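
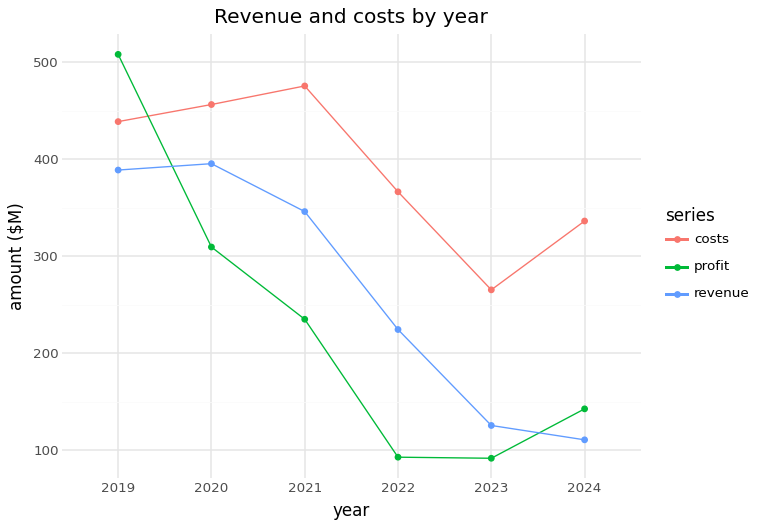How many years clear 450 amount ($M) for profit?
1

Above 450: 2019.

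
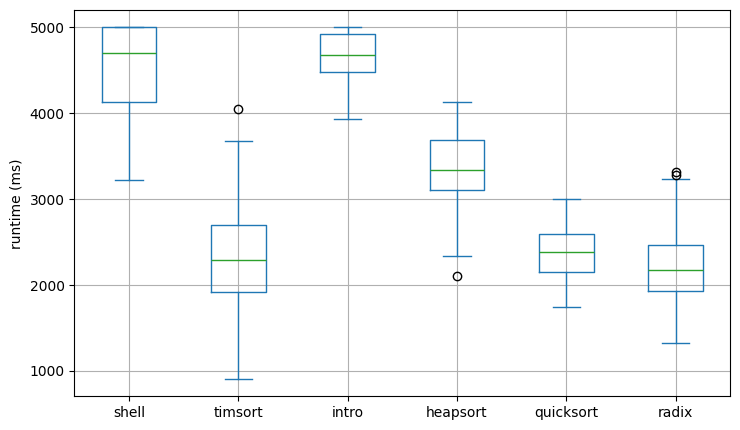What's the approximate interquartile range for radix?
≈ 500

Q3 ≈ 2500, Q1 ≈ 2000; IQR ≈ 500.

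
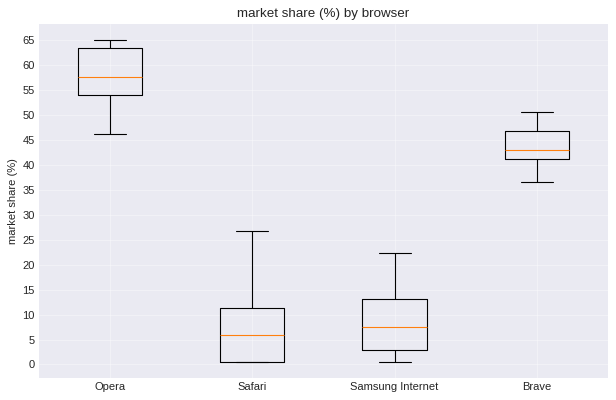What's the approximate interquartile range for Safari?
≈ 10

Q3 ≈ 10, Q1 ≈ 0; IQR ≈ 10.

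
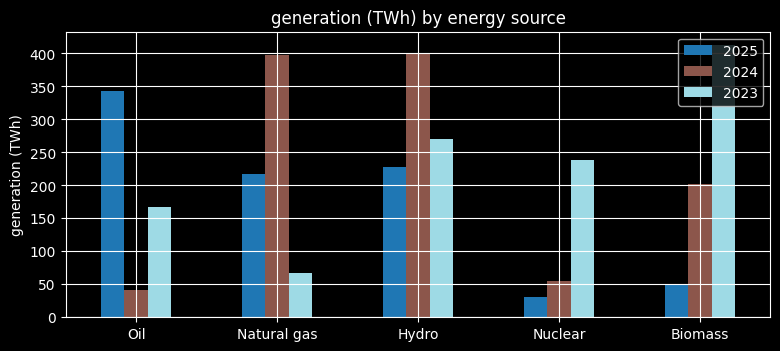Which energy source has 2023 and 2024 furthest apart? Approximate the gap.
Natural gas, ≈ 350 TWh

Natural gas: 2023 ≈ 50, 2024 ≈ 400 → gap ≈ 350. Next-largest (Biomass) is only ≈ 200.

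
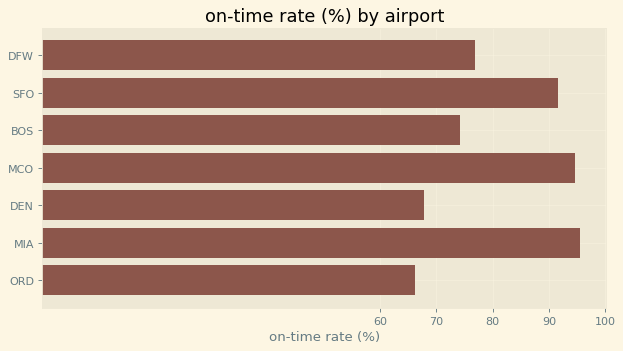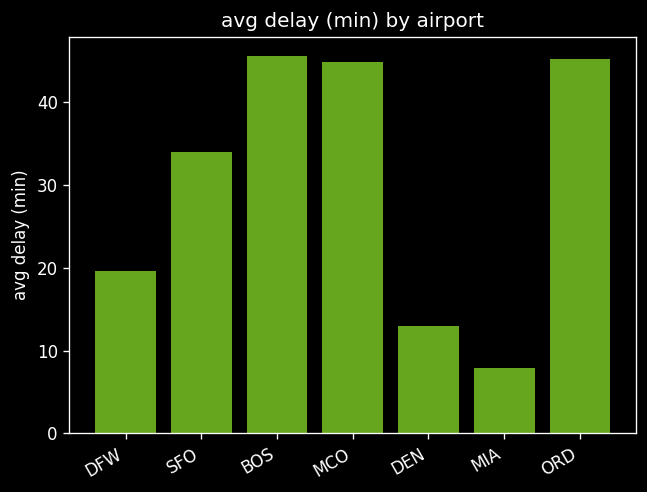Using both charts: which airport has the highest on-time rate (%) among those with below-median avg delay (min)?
MIA

Chart 2 median avg delay (min) ≈ 35; below-median airports: DFW, DEN, MIA. Among those, MIA has the highest on-time rate (%) (≈ 100).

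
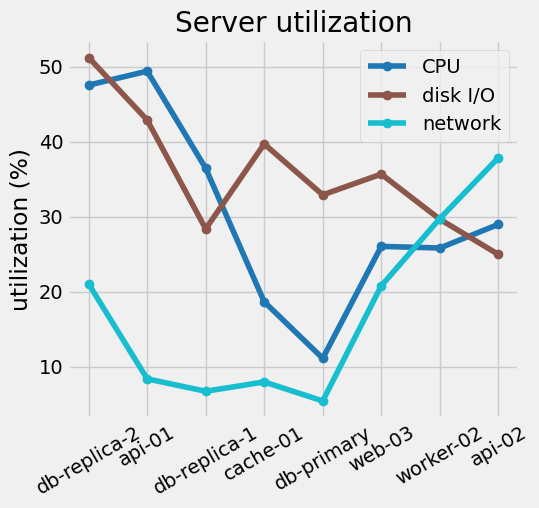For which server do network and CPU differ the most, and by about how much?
api-01: network ≈ 10, CPU ≈ 50 → gap ≈ 40. Next-largest (db-replica-1) is only ≈ 30.

api-01, ≈ 40 %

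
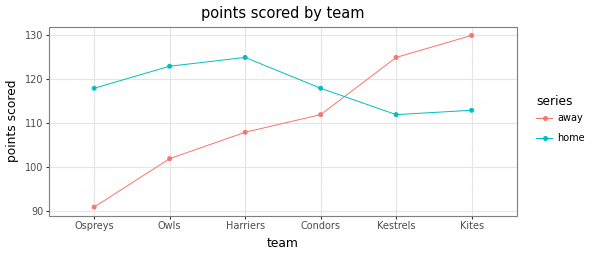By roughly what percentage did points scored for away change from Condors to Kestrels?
Condors ≈ 110, Kestrels ≈ 125; (125 − 110) / 110 ≈ +13.6%.

≈ +13.6%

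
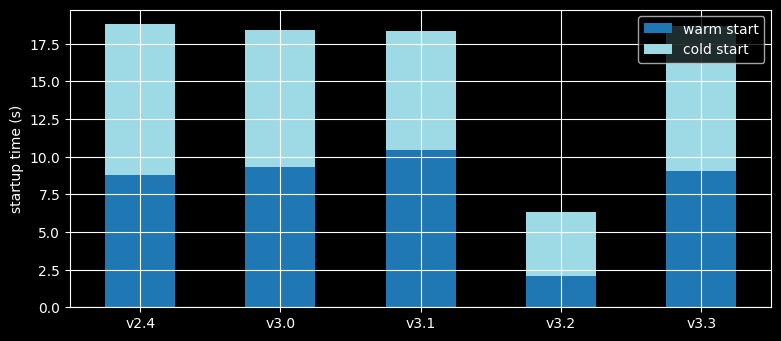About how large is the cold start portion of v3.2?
cold start top ≈ 6, bottom ≈ 2; segment ≈ 4.

≈ 4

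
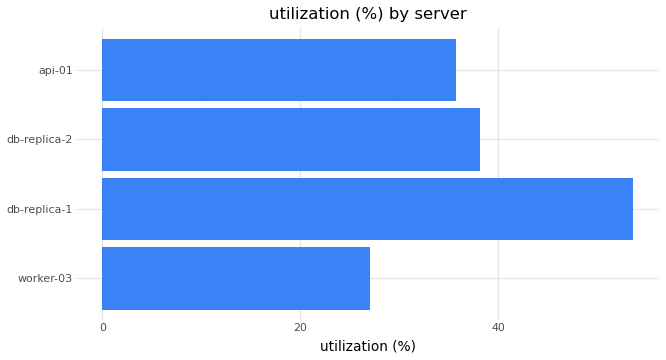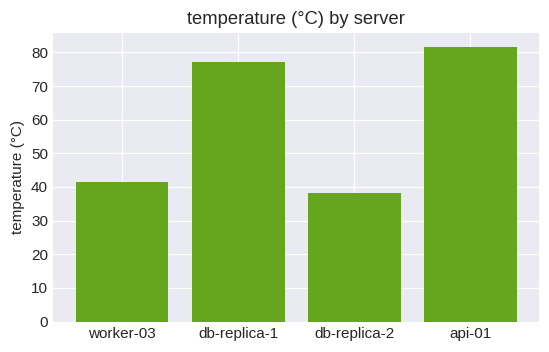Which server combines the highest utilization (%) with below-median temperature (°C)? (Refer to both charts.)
Chart 2 median temperature (°C) ≈ 60; below-median servers: worker-03, db-replica-2. Among those, db-replica-2 has the highest utilization (%) (≈ 40).

db-replica-2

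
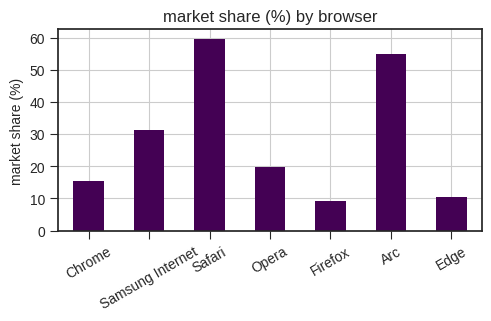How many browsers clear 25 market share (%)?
Above 25: Samsung Internet, Safari, Arc.

3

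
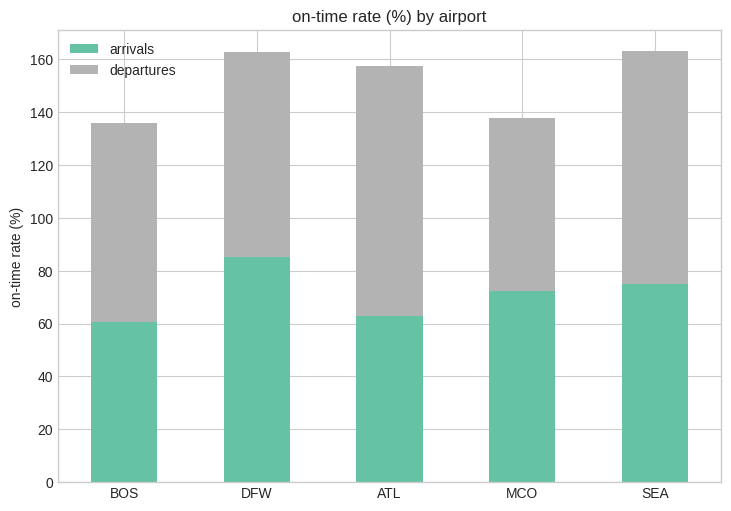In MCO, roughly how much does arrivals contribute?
≈ 80

arrivals top ≈ 80, bottom ≈ 0; segment ≈ 80.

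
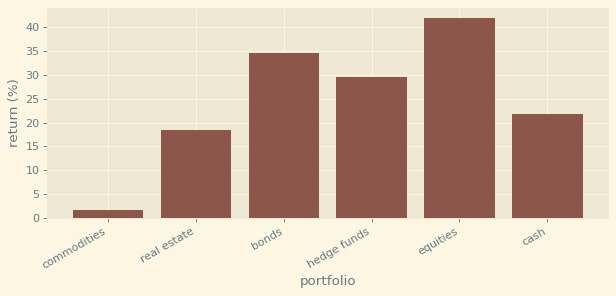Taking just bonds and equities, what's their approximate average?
≈ 38

(35 + 40) / 2 ≈ 38.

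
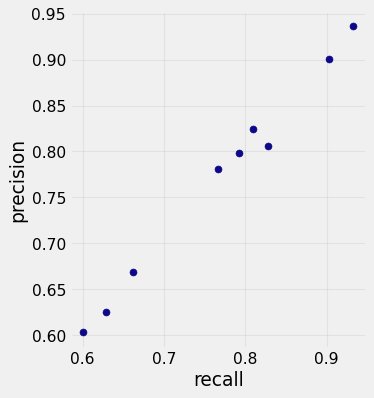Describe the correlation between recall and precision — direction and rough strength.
Points are positively correlated; strong (|r| ≈ 1.0).

positive, strong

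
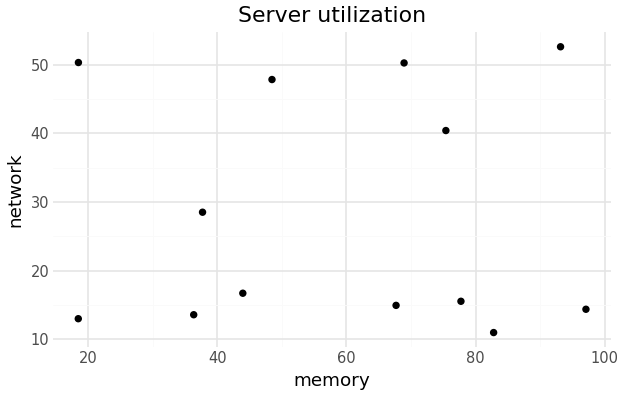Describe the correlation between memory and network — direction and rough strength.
Points are roughly uncorrelated; weak (|r| ≈ 0.0).

no clear correlation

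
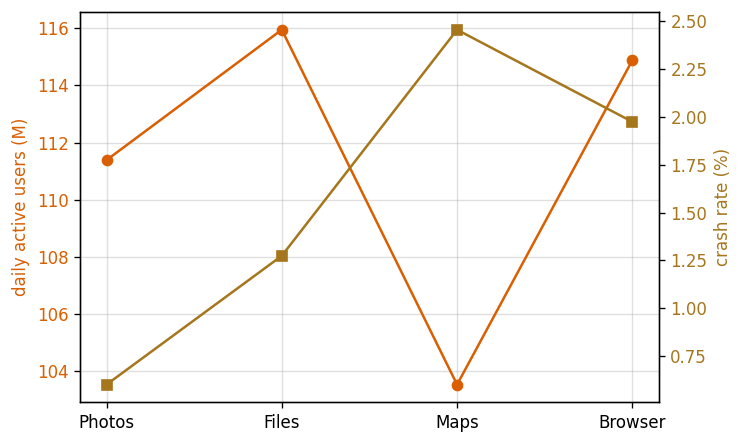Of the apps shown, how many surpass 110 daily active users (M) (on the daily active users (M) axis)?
3

Above 110: Photos, Files, Browser.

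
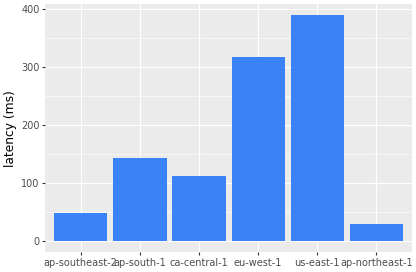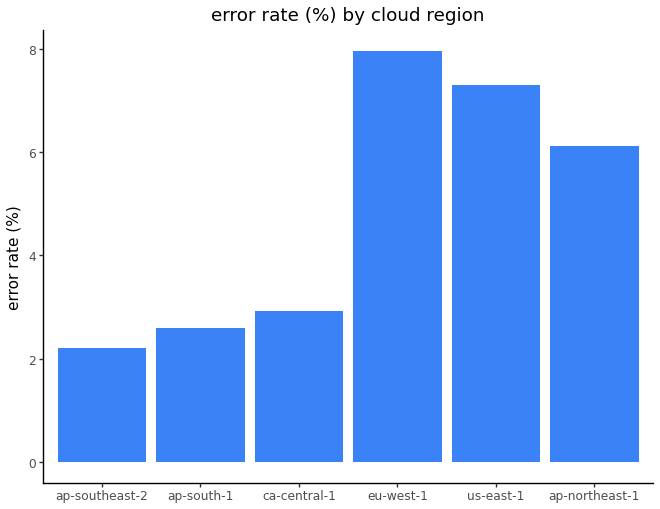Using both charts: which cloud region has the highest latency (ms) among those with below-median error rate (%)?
Chart 2 median error rate (%) ≈ 5; below-median cloud regions: ap-southeast-2, ap-south-1, ca-central-1. Among those, ap-south-1 has the highest latency (ms) (≈ 150).

ap-south-1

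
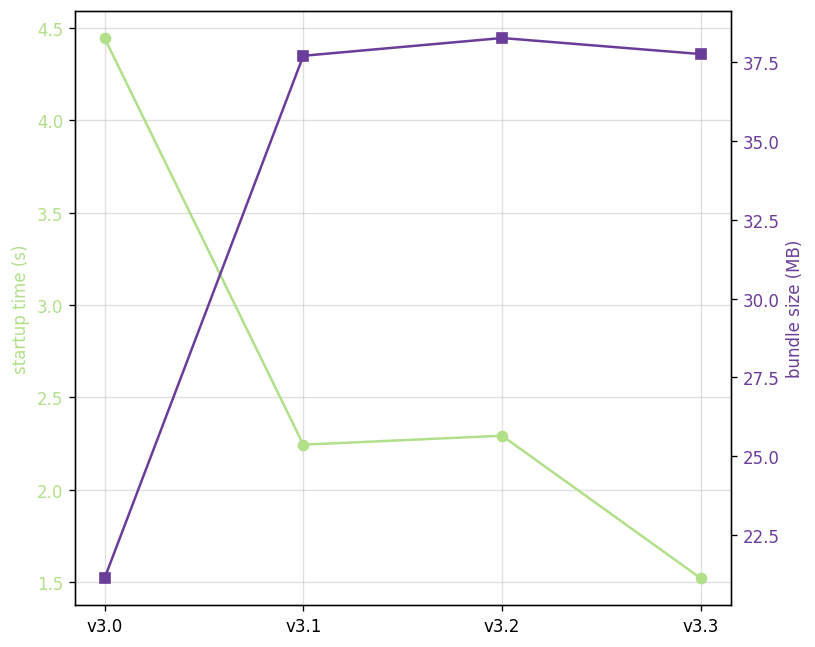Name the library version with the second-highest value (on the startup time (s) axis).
Top 3 (on the startup time (s) axis): v3.0 ≈ 4.5, v3.2 ≈ 2.5, v3.1 ≈ 2.0.

v3.2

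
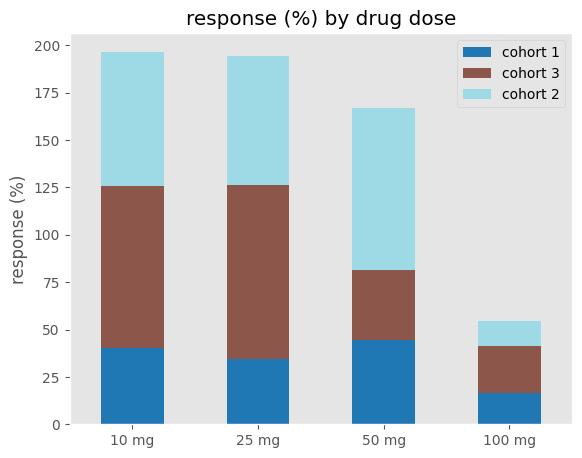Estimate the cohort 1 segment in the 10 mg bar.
≈ 40

cohort 1 top ≈ 40, bottom ≈ 0; segment ≈ 40.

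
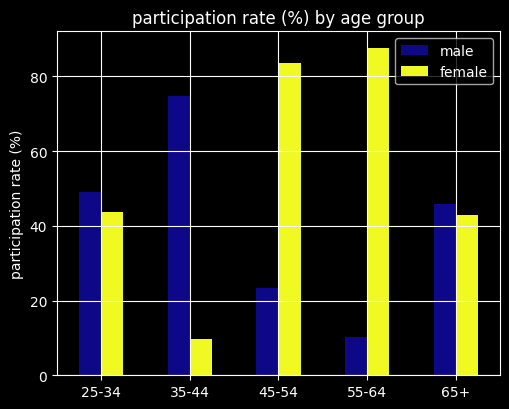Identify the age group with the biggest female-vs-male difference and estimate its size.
55-64, ≈ 80 %

55-64: female ≈ 90, male ≈ 10 → gap ≈ 80. Next-largest (35-44) is only ≈ 60.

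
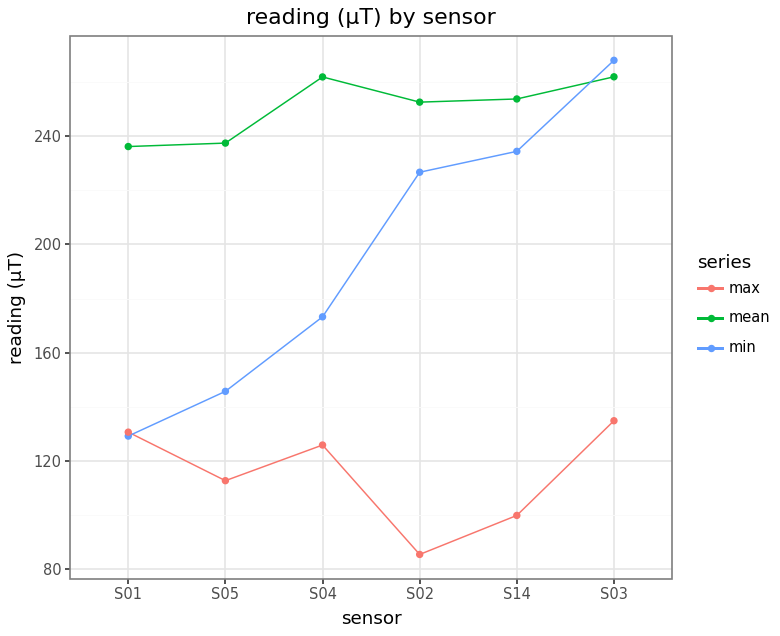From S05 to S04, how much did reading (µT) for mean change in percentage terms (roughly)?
S05 ≈ 240, S04 ≈ 260; (260 − 240) / 240 ≈ +8.3%.

≈ +8.3%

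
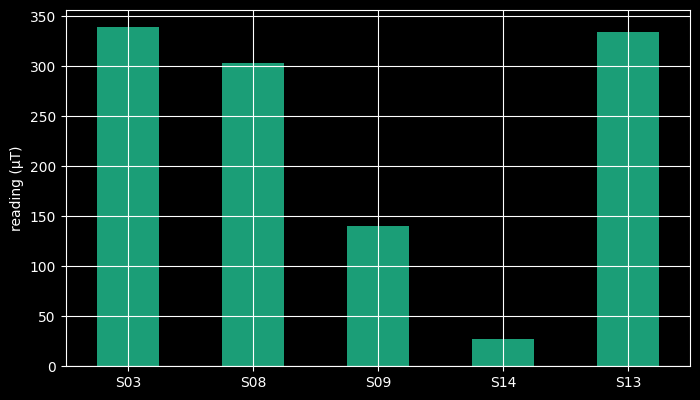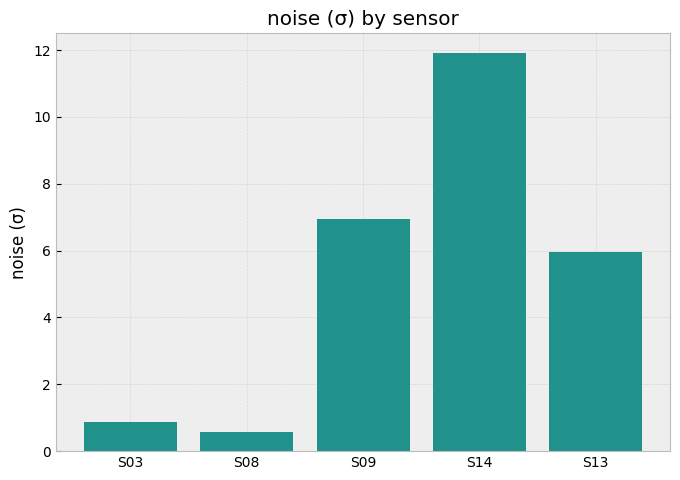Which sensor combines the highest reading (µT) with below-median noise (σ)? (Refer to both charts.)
Chart 2 median noise (σ) ≈ 6; below-median sensors: S03, S08. Among those, S03 has the highest reading (µT) (≈ 350).

S03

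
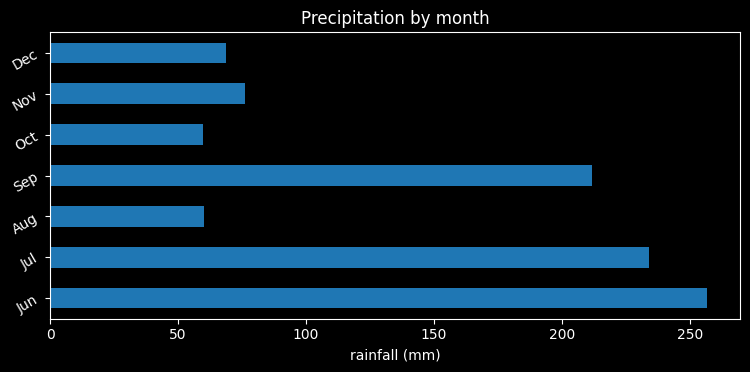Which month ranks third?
Sep

Top 4: Jun ≈ 250, Jul ≈ 225, Sep ≈ 200, Nov ≈ 75.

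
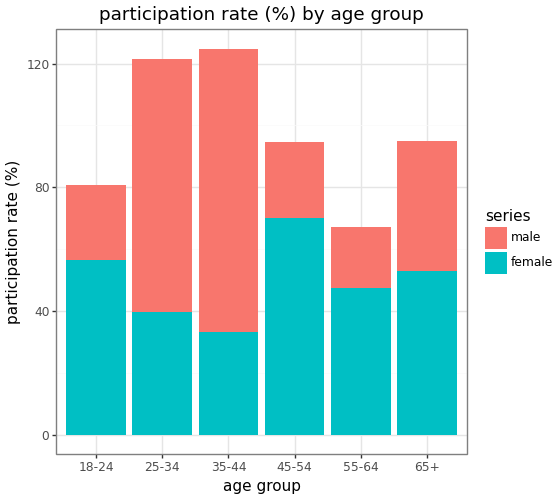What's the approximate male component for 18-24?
≈ 20

male top ≈ 80, bottom ≈ 60; segment ≈ 20.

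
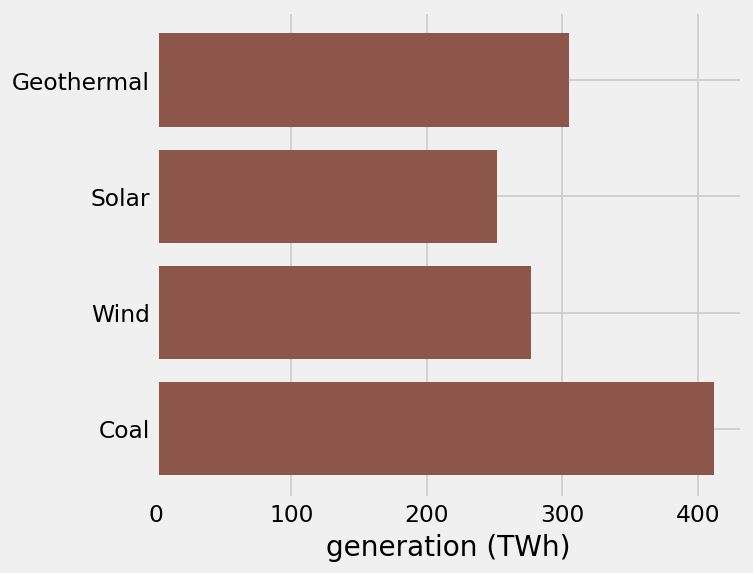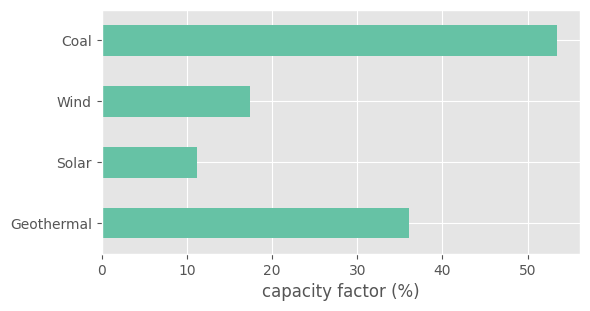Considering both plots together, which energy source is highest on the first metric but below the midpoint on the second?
Wind

Chart 2 median capacity factor (%) ≈ 25; below-median energy sources: Solar, Wind. Among those, Wind has the highest generation (TWh) (≈ 300).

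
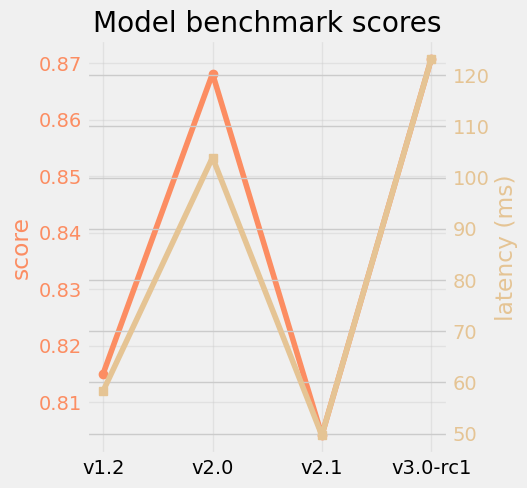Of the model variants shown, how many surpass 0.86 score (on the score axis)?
2

Above 0.86: v2.0, v3.0-rc1.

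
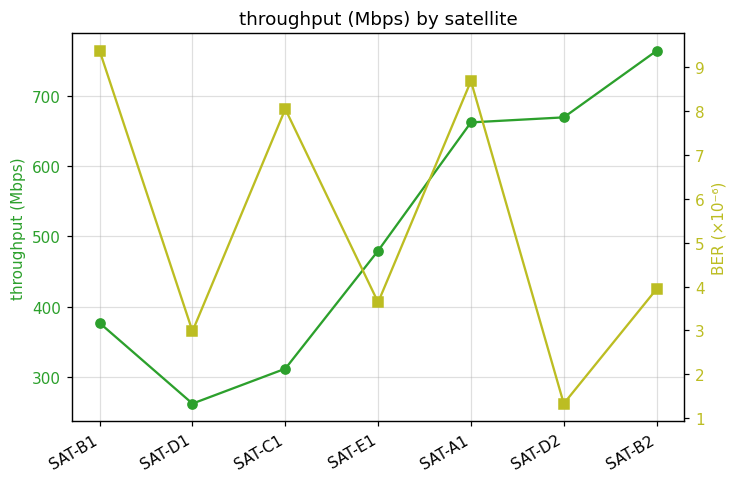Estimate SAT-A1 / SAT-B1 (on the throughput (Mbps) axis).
SAT-A1 ≈ 650, SAT-B1 ≈ 400; 650/400 ≈ 1.62.

≈ 1.62×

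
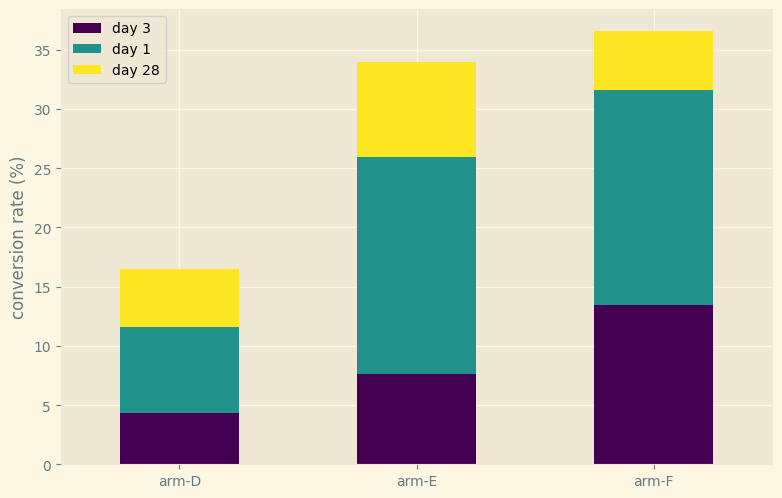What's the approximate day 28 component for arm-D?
day 28 top ≈ 15, bottom ≈ 10; segment ≈ 5.

≈ 5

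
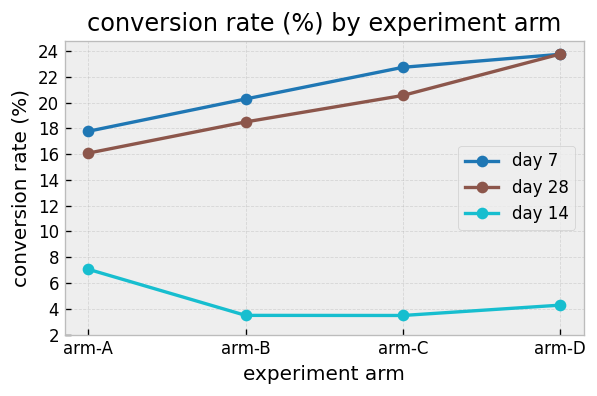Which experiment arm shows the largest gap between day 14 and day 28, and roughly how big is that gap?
arm-D: day 14 ≈ 4, day 28 ≈ 24 → gap ≈ 20. Next-largest (arm-C) is only ≈ 16.

arm-D, ≈ 20 %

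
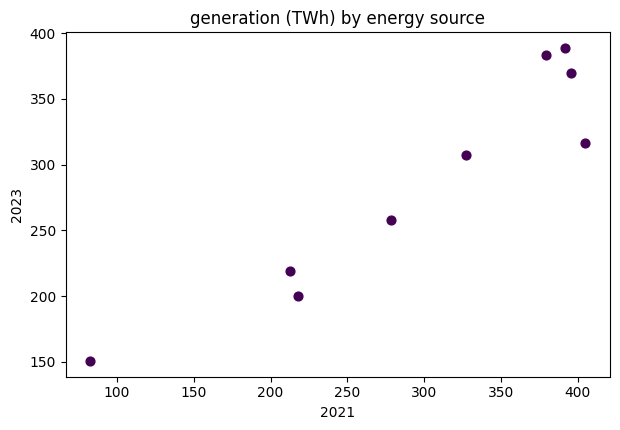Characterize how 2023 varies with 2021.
Points are positively correlated; strong (|r| ≈ 0.9).

positive, strong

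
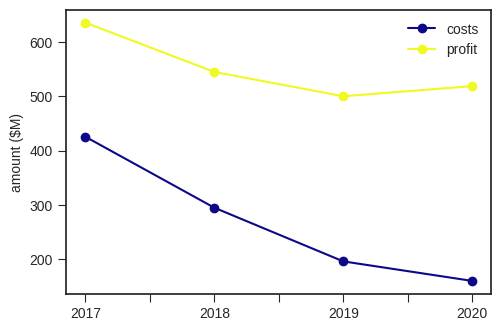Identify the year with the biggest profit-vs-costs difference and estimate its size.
2020, ≈ 350 $M

2020: profit ≈ 500, costs ≈ 150 → gap ≈ 350. Next-largest (2019) is only ≈ 300.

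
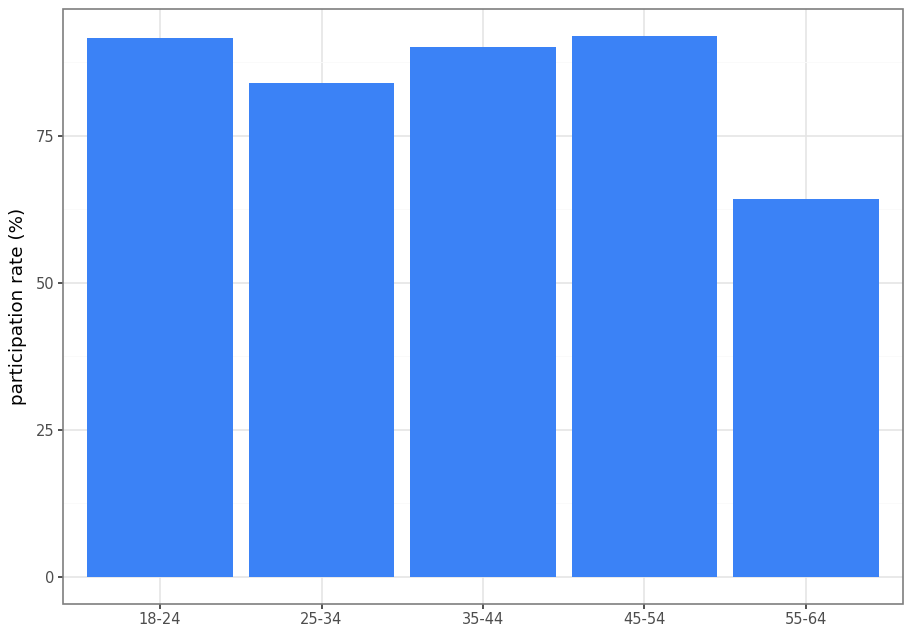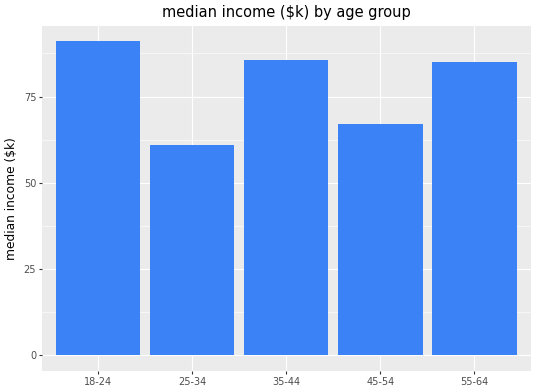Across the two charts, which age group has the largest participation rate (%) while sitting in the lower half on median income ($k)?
Chart 2 median median income ($k) ≈ 80; below-median age groups: 25-34, 45-54. Among those, 45-54 has the highest participation rate (%) (≈ 90).

45-54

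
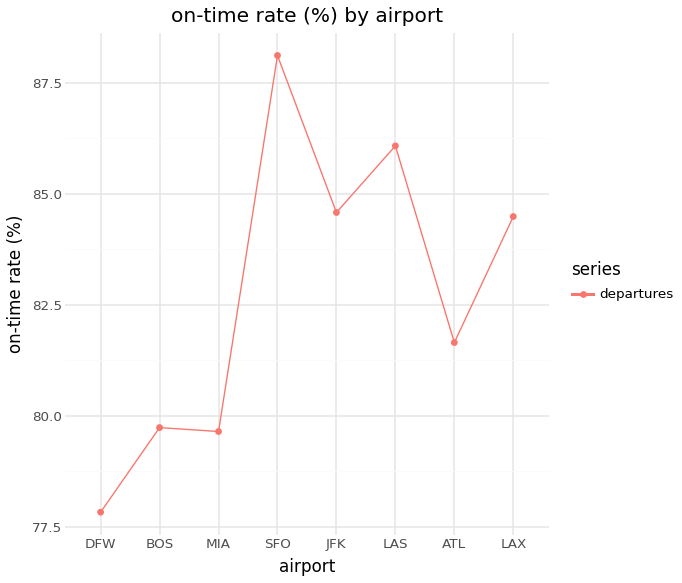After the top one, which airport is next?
Top 3: SFO ≈ 88, LAS ≈ 86, JFK ≈ 85.

LAS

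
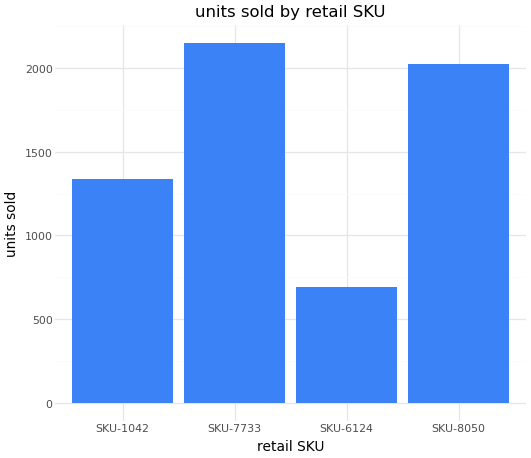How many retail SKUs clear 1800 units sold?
Above 1800: SKU-7733, SKU-8050.

2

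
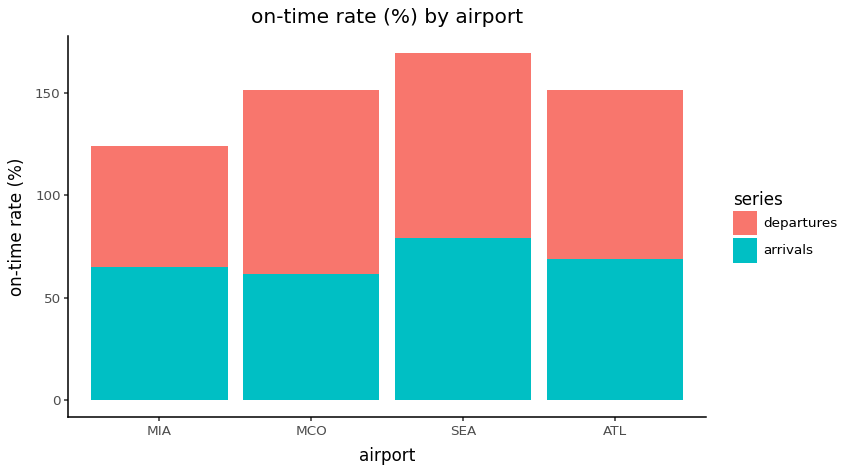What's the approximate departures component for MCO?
≈ 100

departures top ≈ 160, bottom ≈ 60; segment ≈ 100.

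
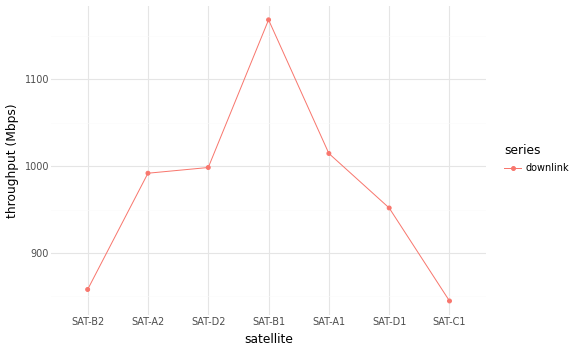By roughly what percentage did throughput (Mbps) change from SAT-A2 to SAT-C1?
SAT-A2 ≈ 1000, SAT-C1 ≈ 850; (850 − 1000) / 1000 ≈ -15%.

≈ -15%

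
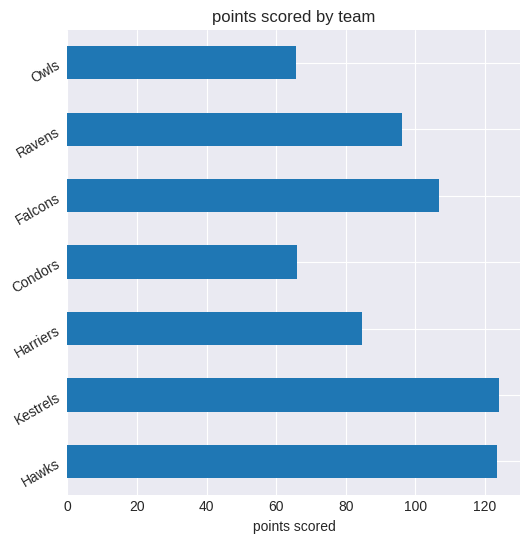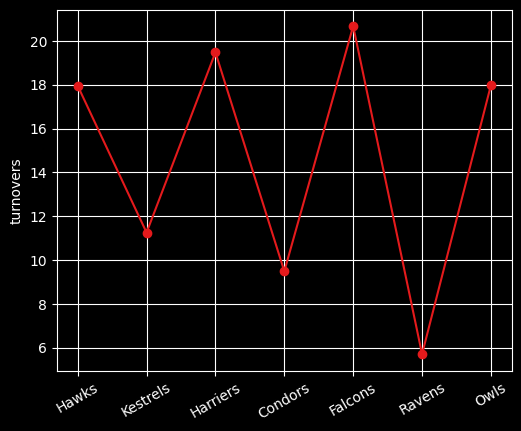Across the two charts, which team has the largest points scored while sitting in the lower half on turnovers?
Chart 2 median turnovers ≈ 18; below-median teams: Kestrels, Condors, Ravens. Among those, Kestrels has the highest points scored (≈ 120).

Kestrels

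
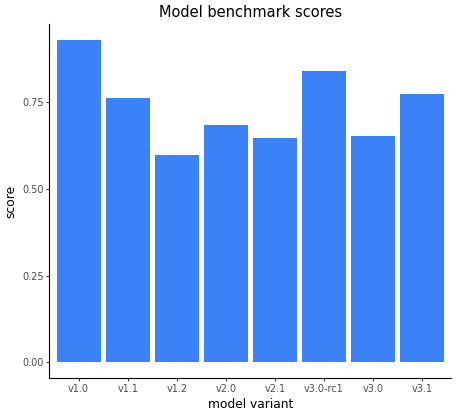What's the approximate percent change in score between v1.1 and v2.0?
v1.1 ≈ 0.8, v2.0 ≈ 0.7; (0.7 − 0.8) / 0.8 ≈ -12.5%.

≈ -12.5%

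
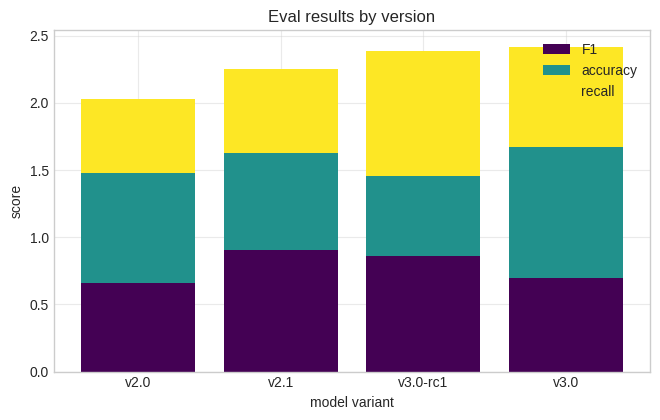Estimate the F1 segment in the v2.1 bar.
F1 top ≈ 1.0, bottom ≈ 0.0; segment ≈ 1.0.

≈ 1.0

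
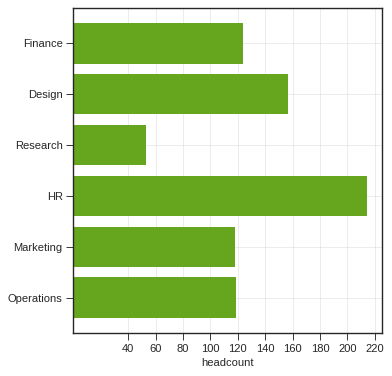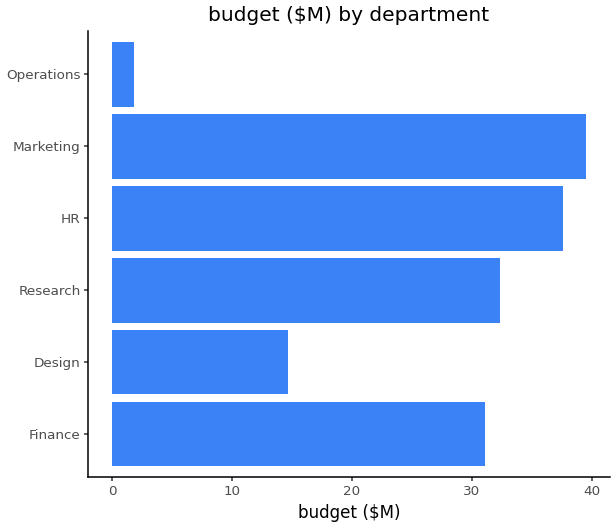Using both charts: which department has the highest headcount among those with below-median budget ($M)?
Design

Chart 2 median budget ($M) ≈ 30; below-median departments: Finance, Design, Operations. Among those, Design has the highest headcount (≈ 160).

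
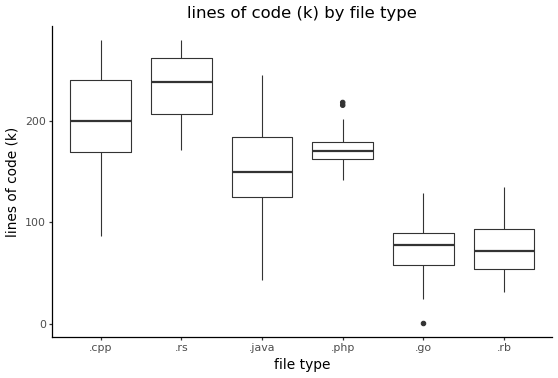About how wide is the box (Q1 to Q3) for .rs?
Q3 ≈ 260, Q1 ≈ 200; IQR ≈ 60.

≈ 60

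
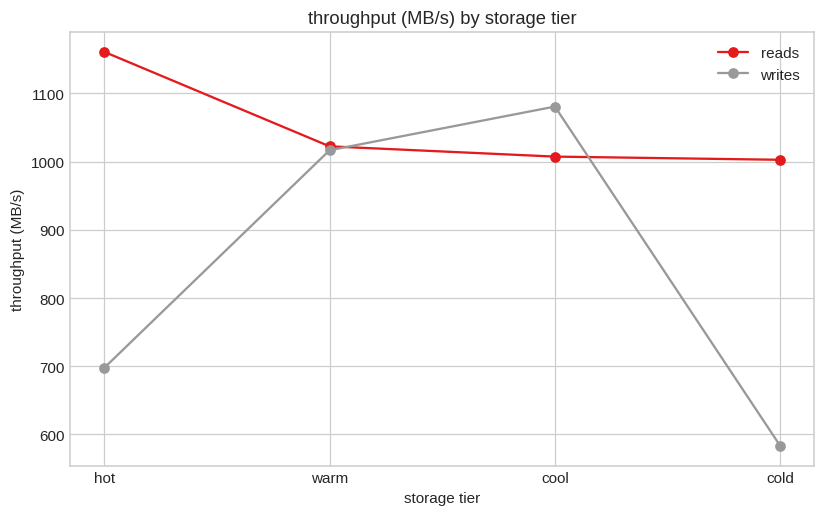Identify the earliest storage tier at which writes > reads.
warm: writes ≈ 1000 vs reads ≈ 1000 (not yet); cool: writes ≈ 1100 vs reads ≈ 1000 (first crossover).

cool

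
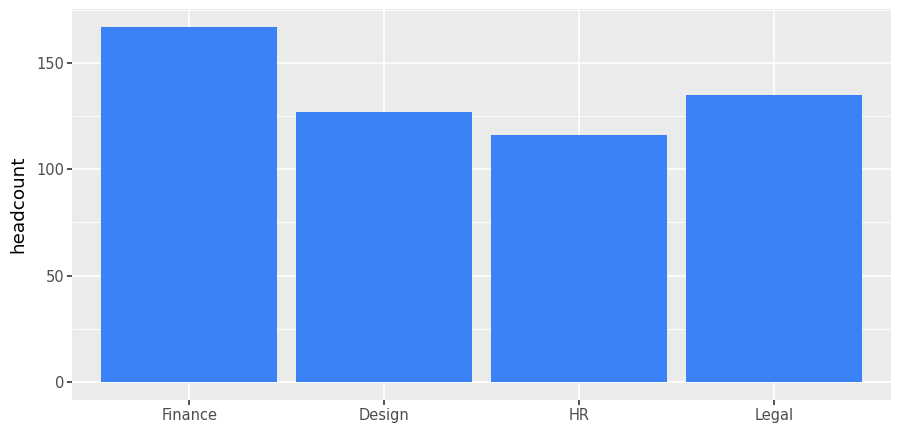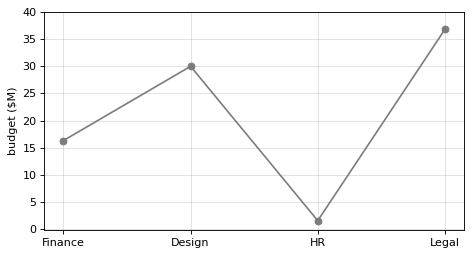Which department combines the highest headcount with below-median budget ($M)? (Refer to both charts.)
Chart 2 median budget ($M) ≈ 25; below-median departments: Finance, HR. Among those, Finance has the highest headcount (≈ 160).

Finance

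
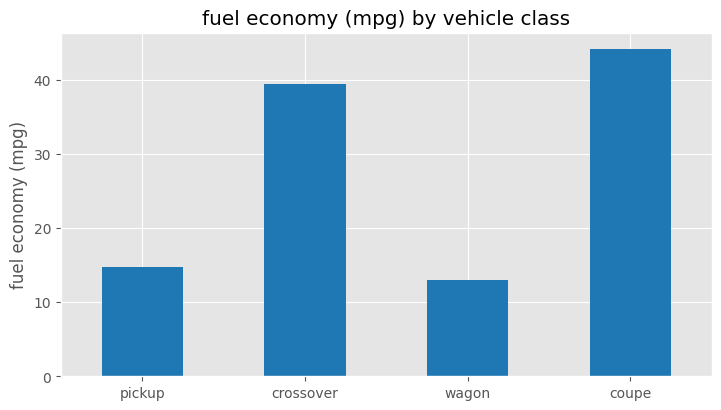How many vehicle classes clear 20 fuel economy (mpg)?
Above 20: crossover, coupe.

2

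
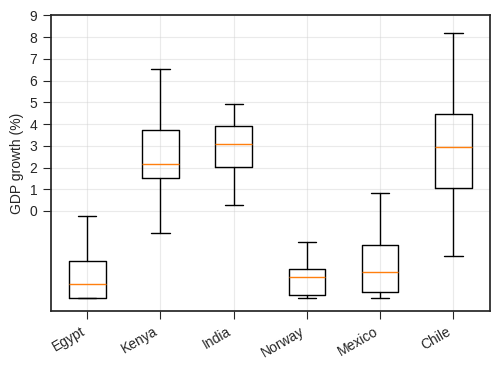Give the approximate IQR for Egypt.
Q3 ≈ -2, Q1 ≈ -4; IQR ≈ 2.

≈ 2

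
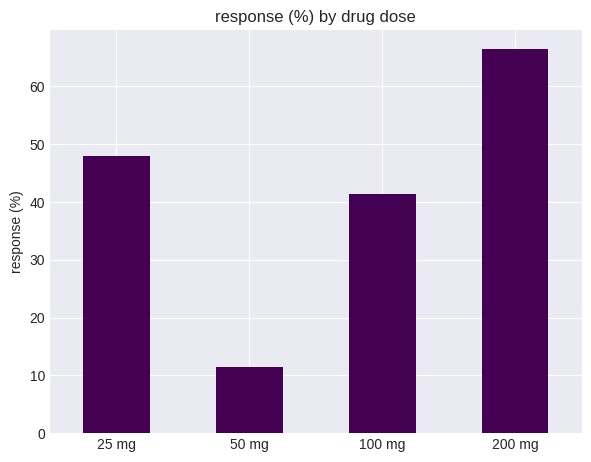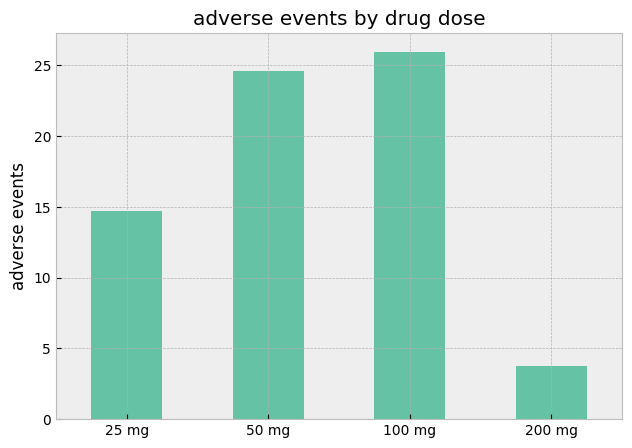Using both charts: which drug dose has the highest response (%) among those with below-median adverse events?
Chart 2 median adverse events ≈ 20; below-median drug doses: 25 mg, 200 mg. Among those, 200 mg has the highest response (%) (≈ 70).

200 mg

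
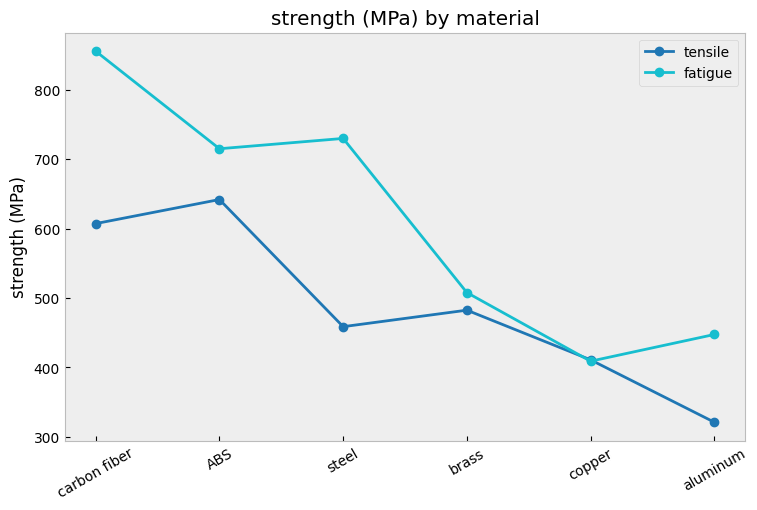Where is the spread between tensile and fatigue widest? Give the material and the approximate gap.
steel, ≈ 300 MPa

steel: tensile ≈ 450, fatigue ≈ 750 → gap ≈ 300. Next-largest (carbon fiber) is only ≈ 250.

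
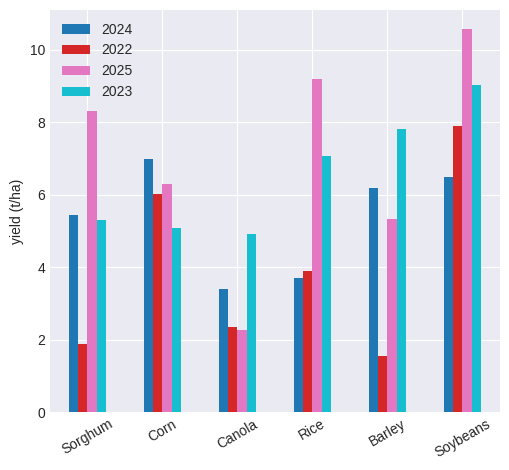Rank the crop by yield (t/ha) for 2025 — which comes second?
Rice

Top 3 for 2025: Soybeans ≈ 11, Rice ≈ 9, Sorghum ≈ 8.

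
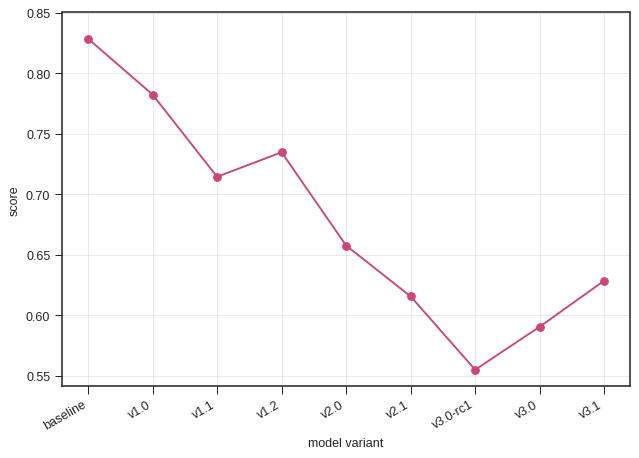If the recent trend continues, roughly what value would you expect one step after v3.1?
≈ 0.7

Last three: 0.55, 0.60, 0.65 → slope ≈ 0.05/step → next ≈ 0.7.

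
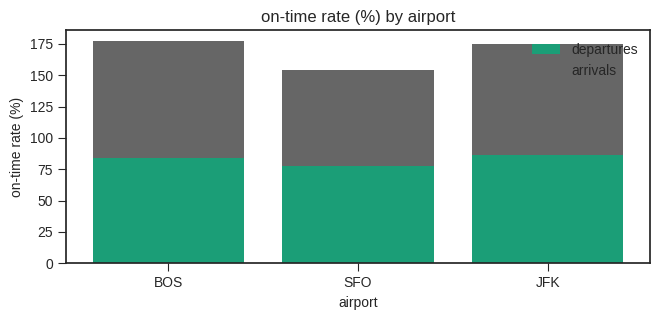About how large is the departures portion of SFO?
departures top ≈ 80, bottom ≈ 0; segment ≈ 80.

≈ 80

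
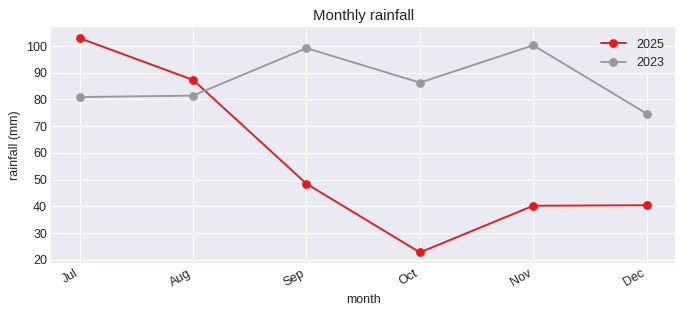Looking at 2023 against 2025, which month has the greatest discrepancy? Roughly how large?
Oct, ≈ 70 mm

Oct: 2023 ≈ 90, 2025 ≈ 20 → gap ≈ 70. Next-largest (Nov) is only ≈ 60.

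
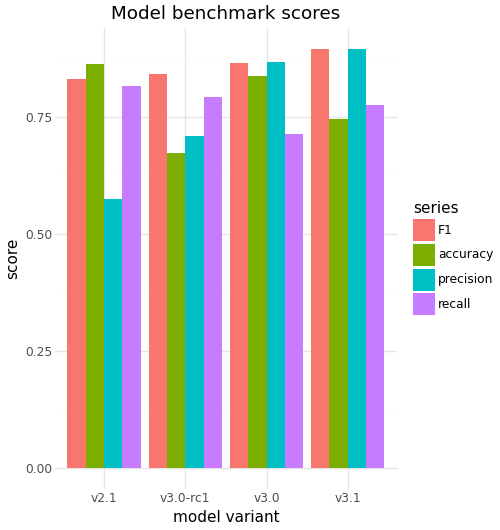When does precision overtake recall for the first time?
v3.0-rc1: precision ≈ 0.7 vs recall ≈ 0.8 (not yet); v3.0: precision ≈ 0.9 vs recall ≈ 0.7 (first crossover).

v3.0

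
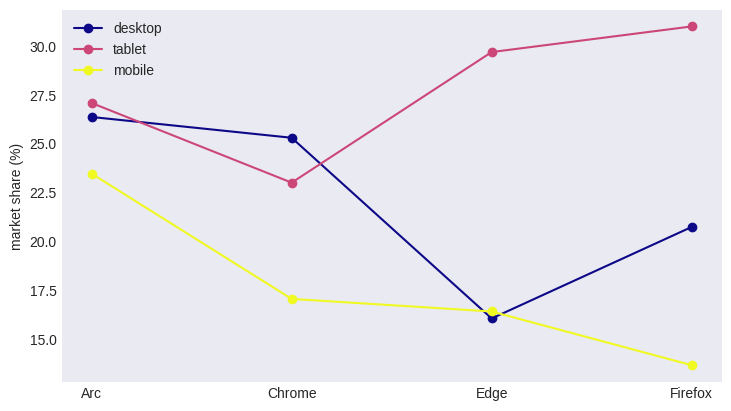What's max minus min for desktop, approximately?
Max Arc ≈ 26, min Edge ≈ 16; range ≈ 10.

≈ 10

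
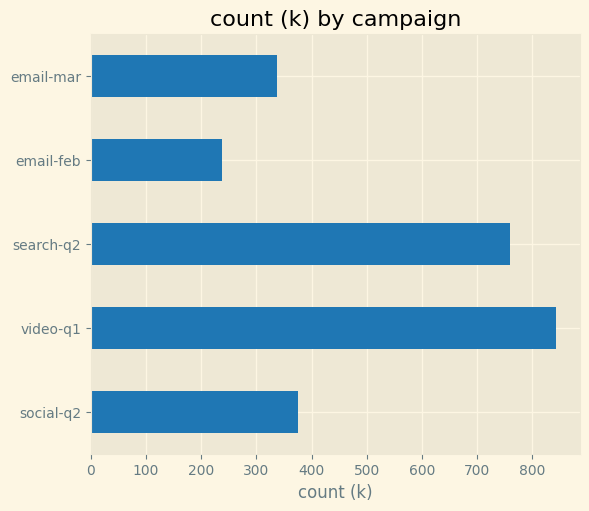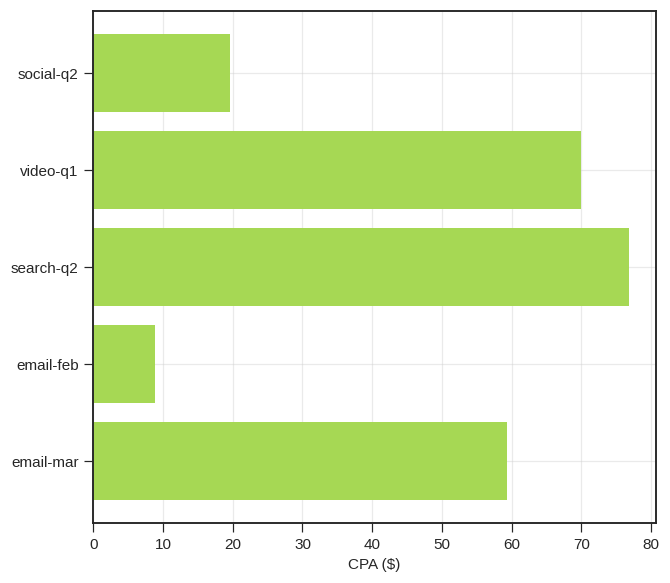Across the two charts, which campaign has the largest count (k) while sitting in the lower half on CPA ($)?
social-q2

Chart 2 median CPA ($) ≈ 60; below-median campaigns: social-q2, email-feb. Among those, social-q2 has the highest count (k) (≈ 400).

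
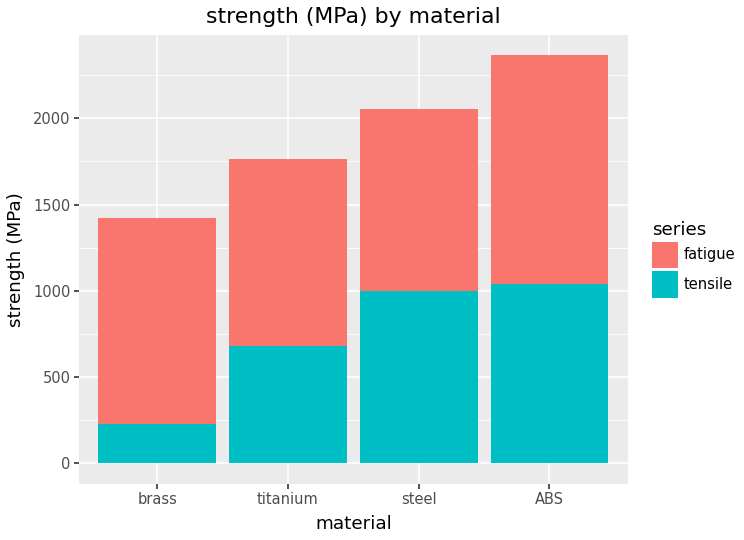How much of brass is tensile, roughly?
≈ 200

tensile top ≈ 200, bottom ≈ 0; segment ≈ 200.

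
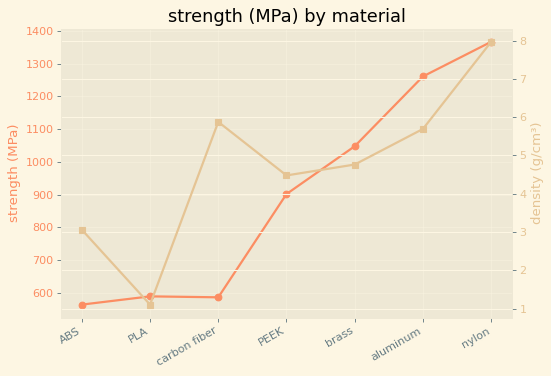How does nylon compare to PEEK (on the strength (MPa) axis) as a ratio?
nylon ≈ 1400, PEEK ≈ 900; 1400/900 ≈ 1.56.

≈ 1.56×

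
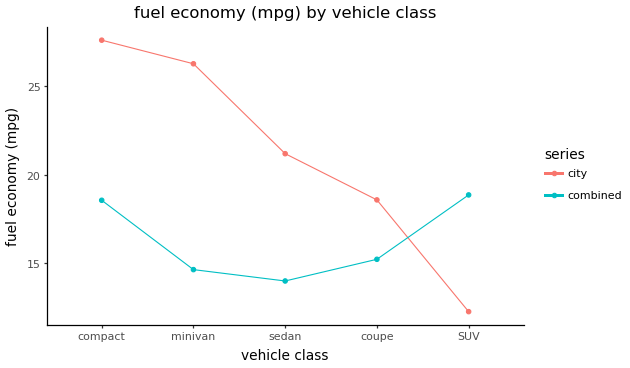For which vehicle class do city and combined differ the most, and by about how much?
minivan: city ≈ 26, combined ≈ 14 → gap ≈ 12. Next-largest (compact) is only ≈ 10.

minivan, ≈ 12 mpg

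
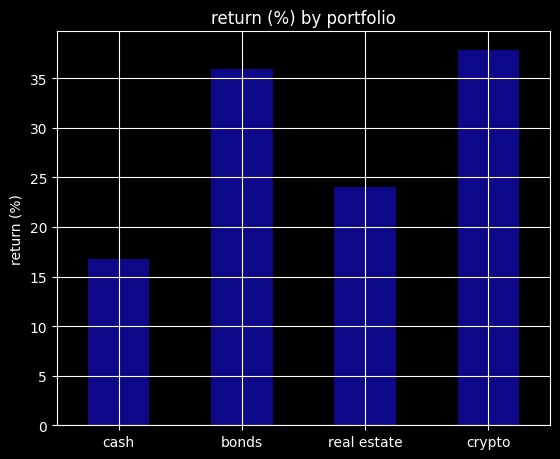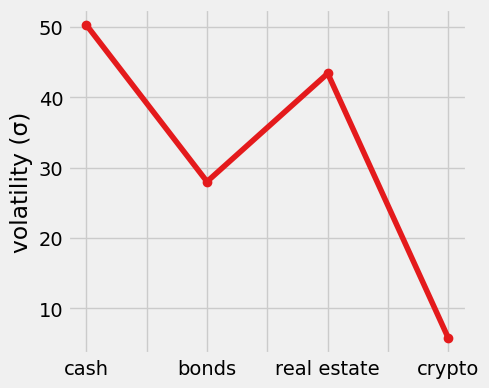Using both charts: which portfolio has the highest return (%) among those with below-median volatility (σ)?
crypto

Chart 2 median volatility (σ) ≈ 35; below-median portfolios: bonds, crypto. Among those, crypto has the highest return (%) (≈ 40).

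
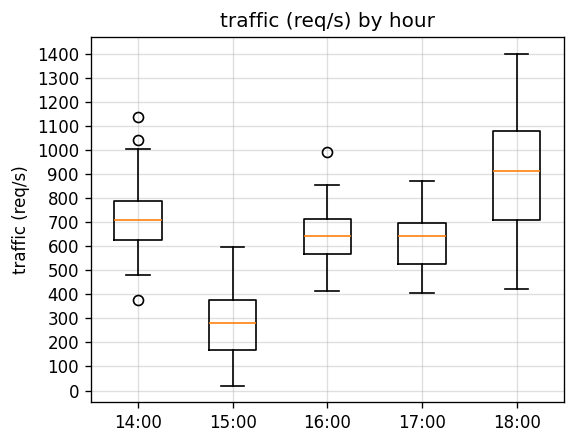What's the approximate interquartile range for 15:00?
≈ 200

Q3 ≈ 400, Q1 ≈ 200; IQR ≈ 200.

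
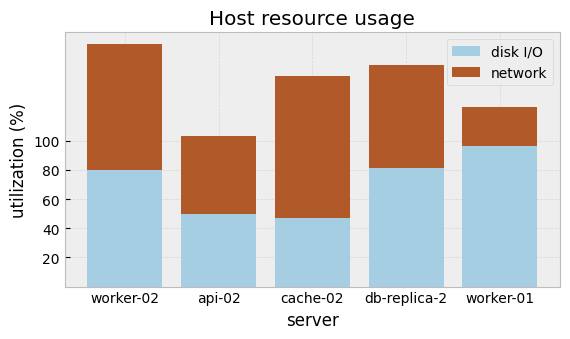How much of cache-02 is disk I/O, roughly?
disk I/O top ≈ 40, bottom ≈ 0; segment ≈ 40.

≈ 40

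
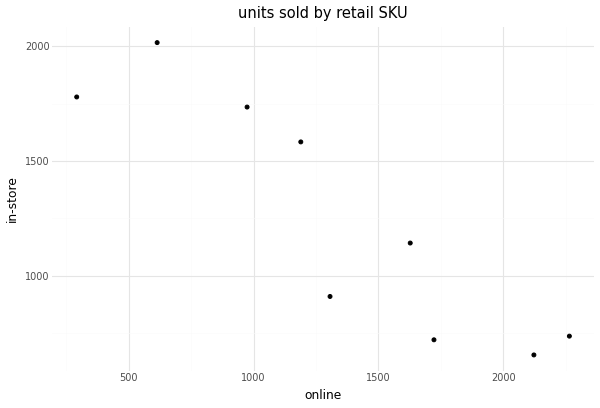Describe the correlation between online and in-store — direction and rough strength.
Points are negatively correlated; strong (|r| ≈ 0.9).

negative, strong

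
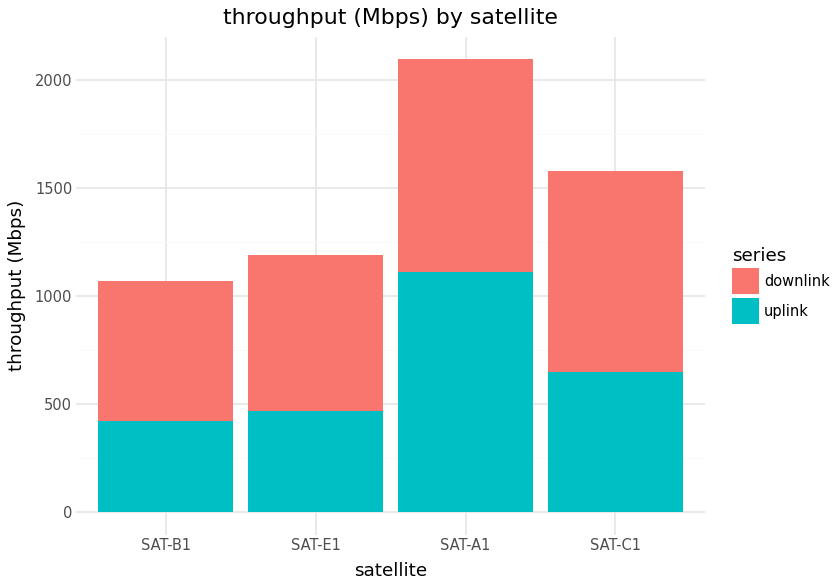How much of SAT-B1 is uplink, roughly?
uplink top ≈ 400, bottom ≈ 0; segment ≈ 400.

≈ 400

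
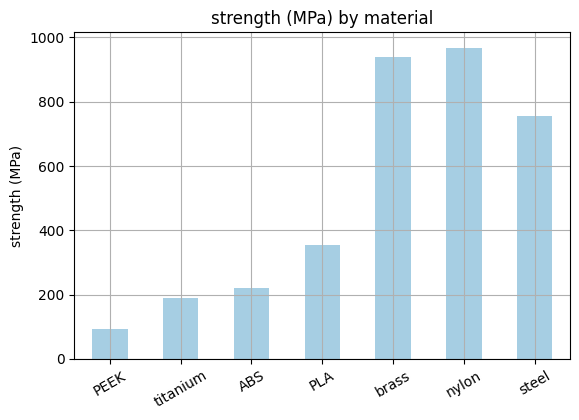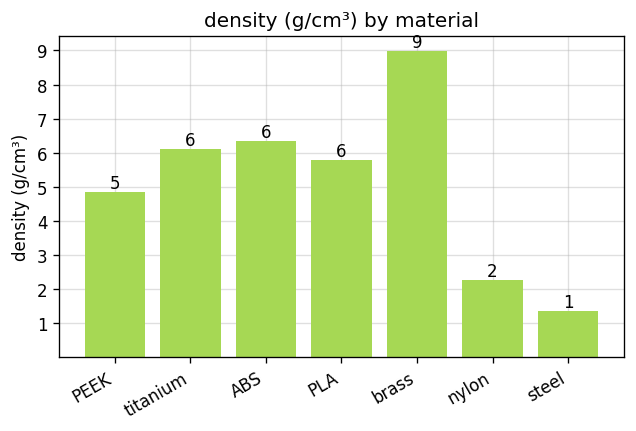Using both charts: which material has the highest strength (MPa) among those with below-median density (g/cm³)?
Chart 2 median density (g/cm³) ≈ 6; below-median materials: PEEK, nylon, steel. Among those, nylon has the highest strength (MPa) (≈ 1000).

nylon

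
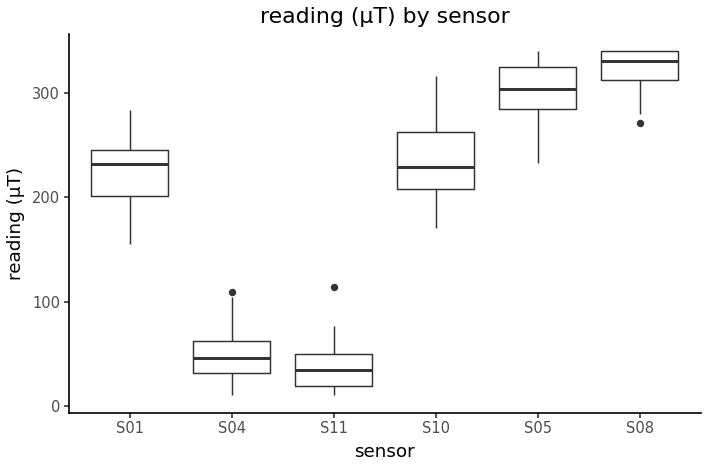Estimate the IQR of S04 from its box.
≈ 25

Q3 ≈ 50, Q1 ≈ 25; IQR ≈ 25.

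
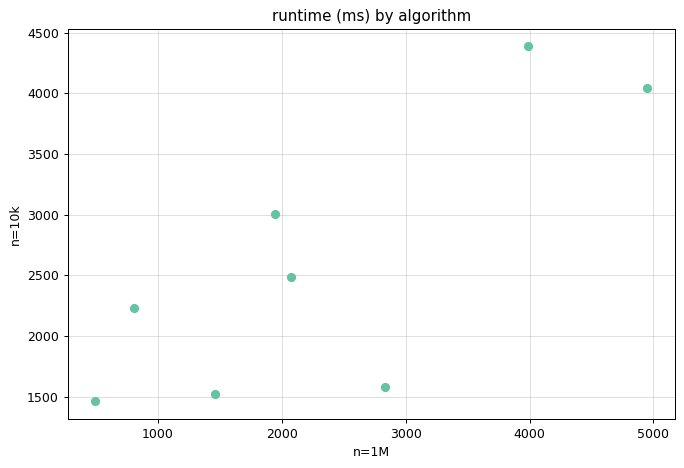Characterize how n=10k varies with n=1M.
Points are positively correlated; strong (|r| ≈ 0.8).

positive, strong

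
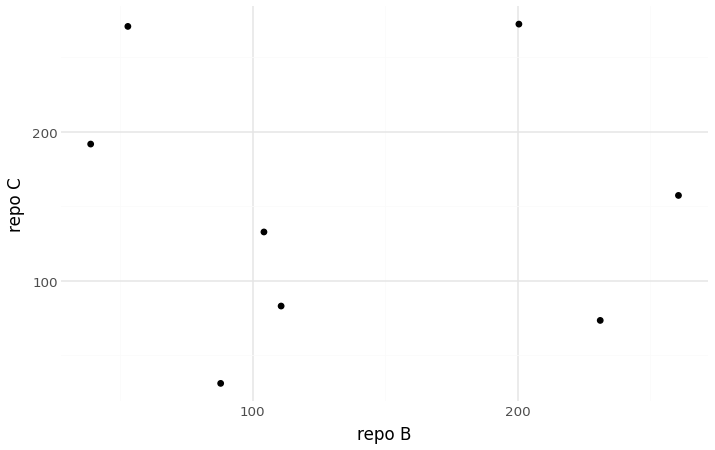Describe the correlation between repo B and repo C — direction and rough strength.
Points are roughly uncorrelated; weak (|r| ≈ 0.1).

no clear correlation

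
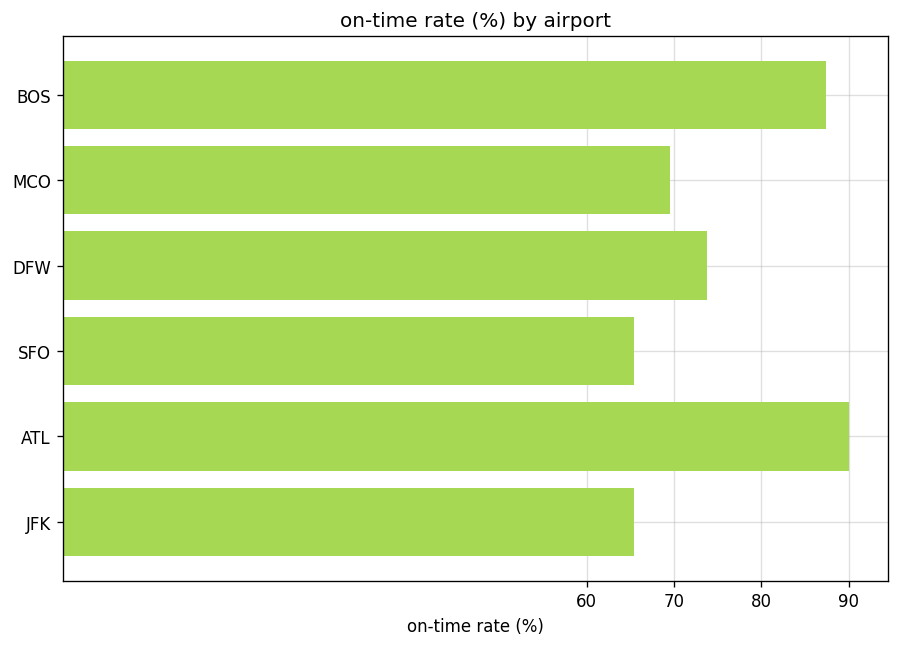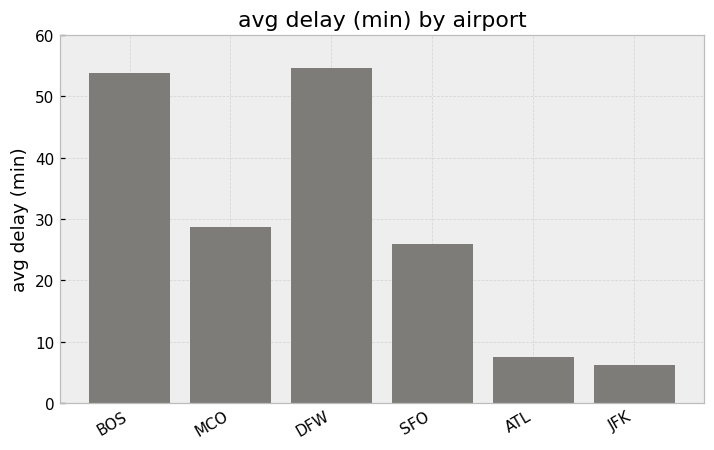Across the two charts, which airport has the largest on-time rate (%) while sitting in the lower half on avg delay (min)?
Chart 2 median avg delay (min) ≈ 30; below-median airports: SFO, ATL, JFK. Among those, ATL has the highest on-time rate (%) (≈ 90).

ATL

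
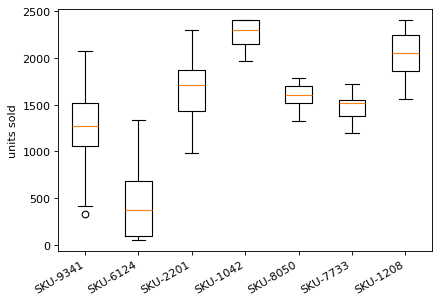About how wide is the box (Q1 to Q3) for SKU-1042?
Q3 ≈ 2400, Q1 ≈ 2200; IQR ≈ 200.

≈ 200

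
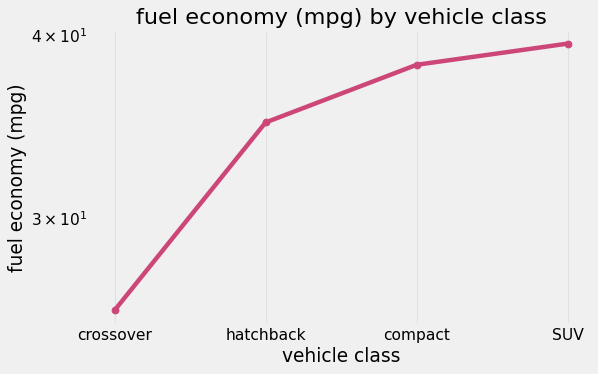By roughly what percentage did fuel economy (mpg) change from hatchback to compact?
hatchback ≈ 34, compact ≈ 38; (38 − 34) / 34 ≈ +11.8%.

≈ +11.8%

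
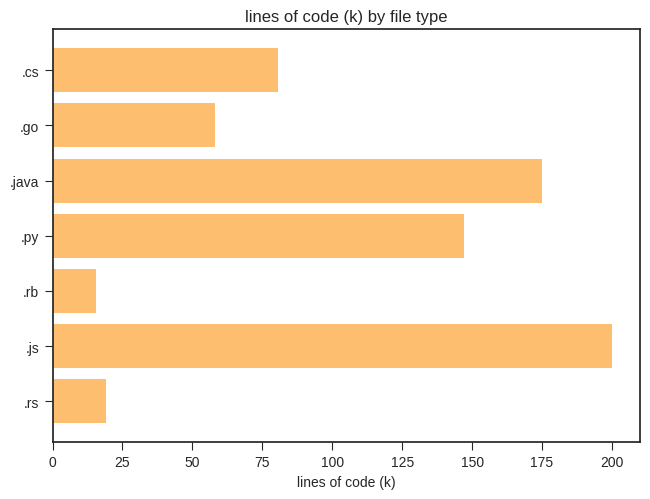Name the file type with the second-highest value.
.java

Top 3: .js ≈ 200, .java ≈ 180, .py ≈ 140.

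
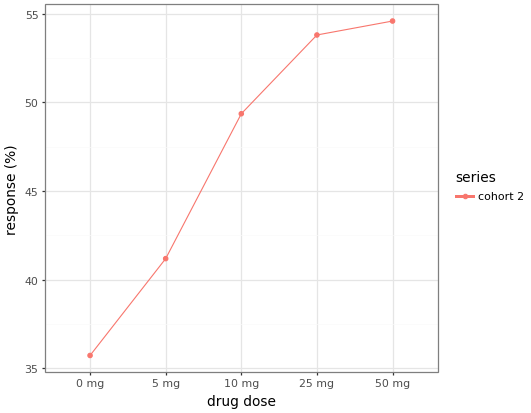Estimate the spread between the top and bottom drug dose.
≈ 18

Max 50 mg ≈ 54, min 0 mg ≈ 36; range ≈ 18.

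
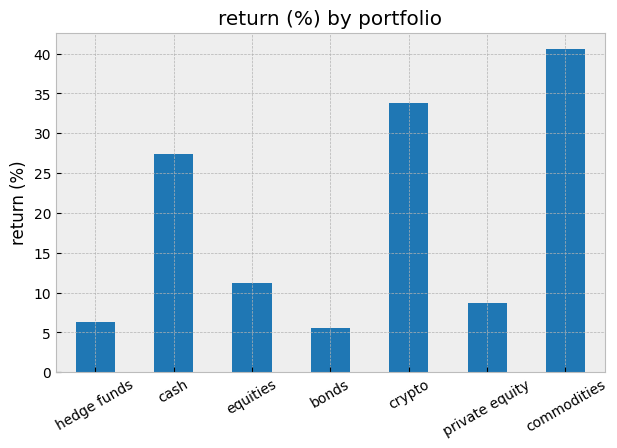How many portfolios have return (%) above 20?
Above 20: cash, crypto, commodities.

3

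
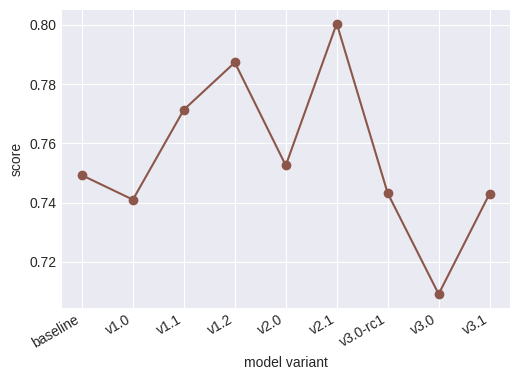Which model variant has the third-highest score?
Top 4: v2.1 ≈ 0.80, v1.2 ≈ 0.79, v1.1 ≈ 0.77, v2.0 ≈ 0.75.

v1.1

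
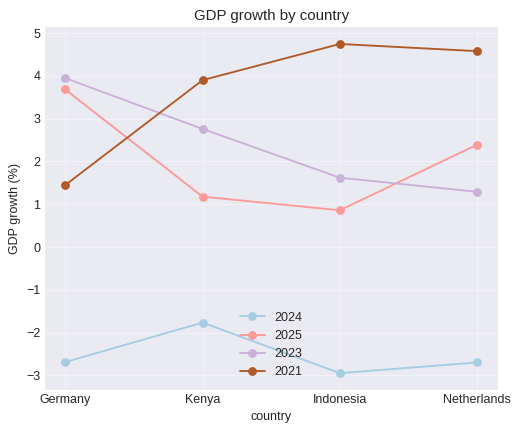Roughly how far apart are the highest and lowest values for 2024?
≈ 1

Max Kenya ≈ -2, min Indonesia ≈ -3; range ≈ 1.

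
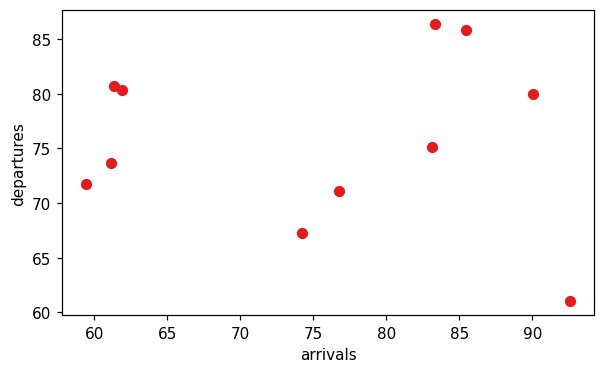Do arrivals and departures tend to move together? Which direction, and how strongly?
Points are roughly uncorrelated; weak (|r| ≈ 0.0).

no clear correlation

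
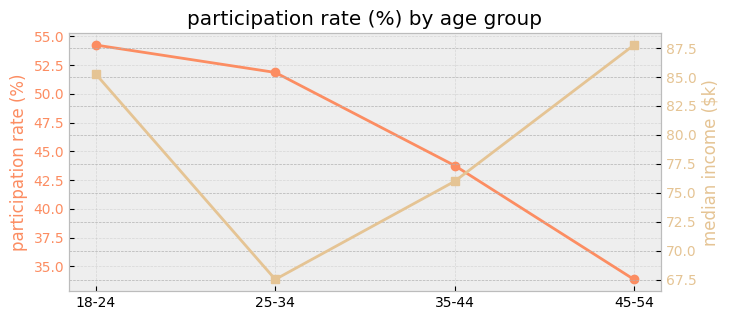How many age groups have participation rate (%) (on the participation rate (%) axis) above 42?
3

Above 42: 18-24, 25-34, 35-44.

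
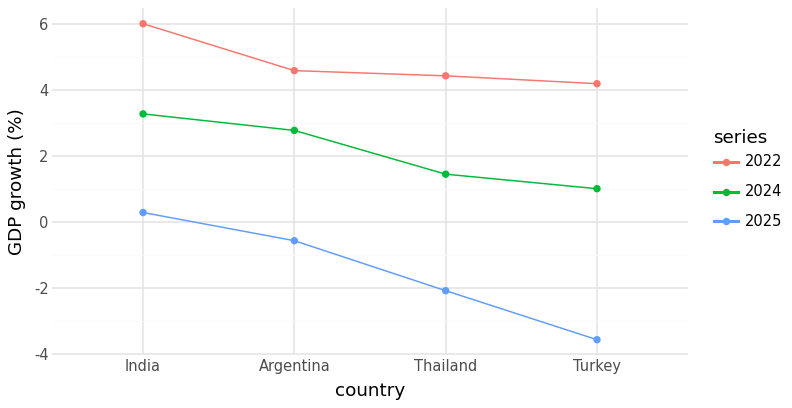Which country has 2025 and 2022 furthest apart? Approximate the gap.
Turkey, ≈ 8 %

Turkey: 2025 ≈ -4, 2022 ≈ 4 → gap ≈ 8. Next-largest (Thailand) is only ≈ 6.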